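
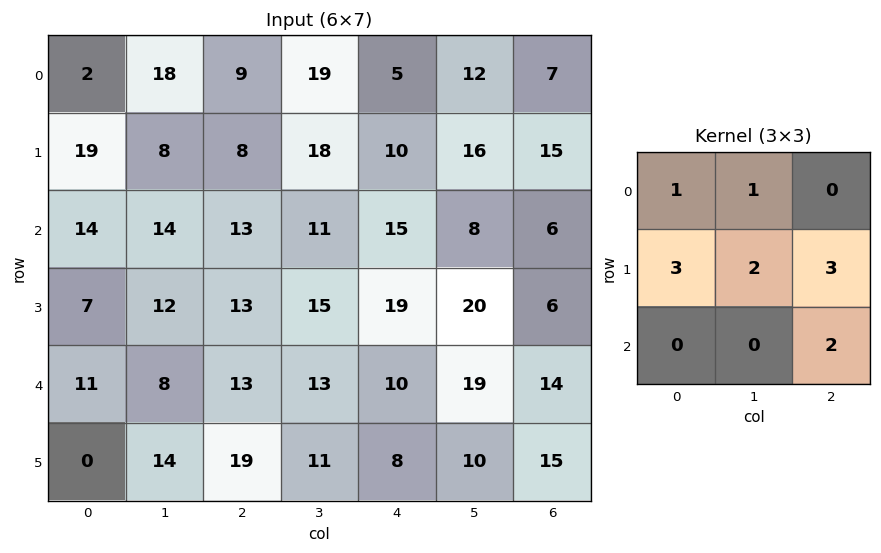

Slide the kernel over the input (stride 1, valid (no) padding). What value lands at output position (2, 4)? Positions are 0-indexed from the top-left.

166

The receptive field on the input at this output position is [15 8 6 / 19 20 6 / 10 19 14]. Elementwise product with the kernel and sum: 15·1 + 8·1 + 19·3 + 20·2 + 6·3 + 14·2.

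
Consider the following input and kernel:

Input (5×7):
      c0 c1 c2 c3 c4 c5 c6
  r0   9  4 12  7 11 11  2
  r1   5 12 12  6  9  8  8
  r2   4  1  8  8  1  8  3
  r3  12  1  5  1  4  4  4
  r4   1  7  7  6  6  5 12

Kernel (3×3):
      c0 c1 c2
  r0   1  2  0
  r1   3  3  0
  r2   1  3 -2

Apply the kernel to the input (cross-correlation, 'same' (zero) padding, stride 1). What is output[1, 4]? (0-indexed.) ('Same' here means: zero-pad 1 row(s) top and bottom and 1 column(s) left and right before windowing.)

The receptive field on the zero-padded input at this output position is [7 11 11 / 6 9 8 / 8 1 8]. Elementwise product with the kernel and sum: 7·1 + 11·2 + 6·3 + 9·3 + 8·1 + 1·3 + 8·-2.

69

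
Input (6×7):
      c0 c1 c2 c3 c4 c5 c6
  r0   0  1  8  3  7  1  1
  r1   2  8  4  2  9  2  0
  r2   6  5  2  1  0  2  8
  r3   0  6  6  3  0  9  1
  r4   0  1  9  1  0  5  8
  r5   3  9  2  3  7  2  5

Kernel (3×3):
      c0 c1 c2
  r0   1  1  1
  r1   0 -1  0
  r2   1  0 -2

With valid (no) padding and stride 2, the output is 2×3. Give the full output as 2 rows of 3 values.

3 18 -9
-11 9 -15

Output[0,0]: The receptive field on the input at this output position is [0 1 8 / 2 8 4 / 6 5 2]. Elementwise product with the kernel and sum: 0·1 + 1·1 + 8·1 + 8·-1 + 6·1 + 2·-2.
Output[0,1]: The receptive field on the input at this output position is [8 3 7 / 4 2 9 / 2 1 0]. Elementwise product with the kernel and sum: 8·1 + 3·1 + 7·1 + 2·-1 + 2·1 + 0·-2.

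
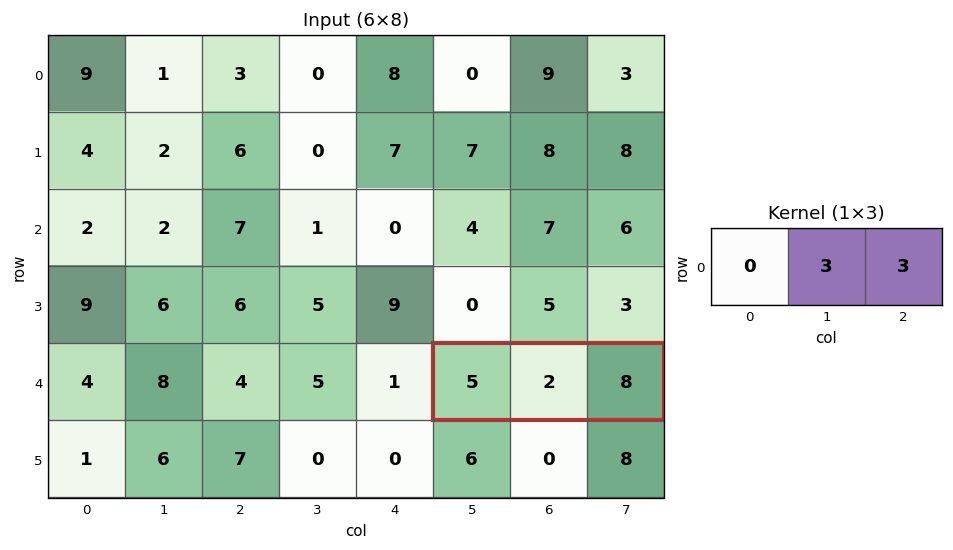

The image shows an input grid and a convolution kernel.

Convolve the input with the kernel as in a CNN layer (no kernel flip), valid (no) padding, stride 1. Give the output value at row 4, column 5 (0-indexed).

The receptive field on the input at this output position is [5 2 8]. Elementwise product with the kernel and sum: 2·3 + 8·3.

30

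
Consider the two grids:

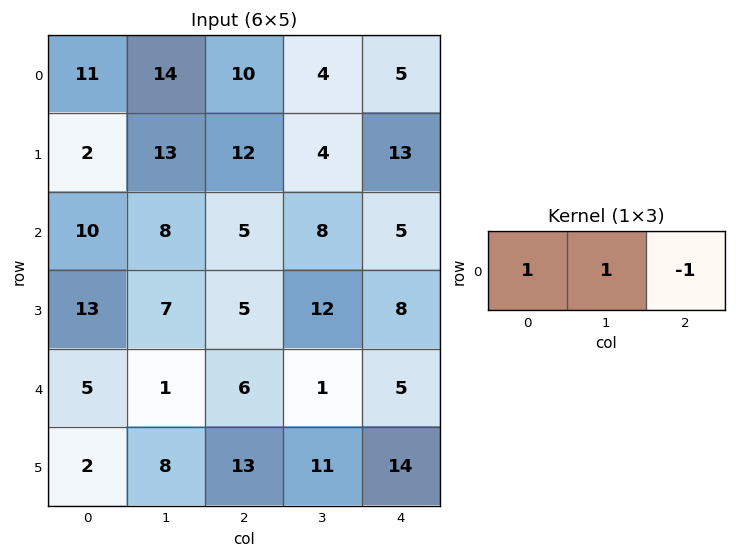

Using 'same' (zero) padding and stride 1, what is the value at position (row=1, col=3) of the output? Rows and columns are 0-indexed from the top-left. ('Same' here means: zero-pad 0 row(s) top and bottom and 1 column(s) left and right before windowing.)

The receptive field on the zero-padded input at this output position is [12 4 13]. Elementwise product with the kernel and sum: 12·1 + 4·1 + 13·-1.

3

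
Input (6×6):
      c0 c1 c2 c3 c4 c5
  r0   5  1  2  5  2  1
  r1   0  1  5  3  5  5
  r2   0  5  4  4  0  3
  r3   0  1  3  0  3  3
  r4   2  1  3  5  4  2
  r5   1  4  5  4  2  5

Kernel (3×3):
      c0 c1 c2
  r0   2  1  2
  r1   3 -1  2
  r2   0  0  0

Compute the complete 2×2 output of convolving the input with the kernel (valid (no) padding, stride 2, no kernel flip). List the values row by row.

24 35
18 27

Output[0,0]: The receptive field on the input at this output position is [5 1 2 / 0 1 5 / 0 5 4]. Elementwise product with the kernel and sum: 5·2 + 1·1 + 2·2 + 0·3 + 1·-1 + 5·2.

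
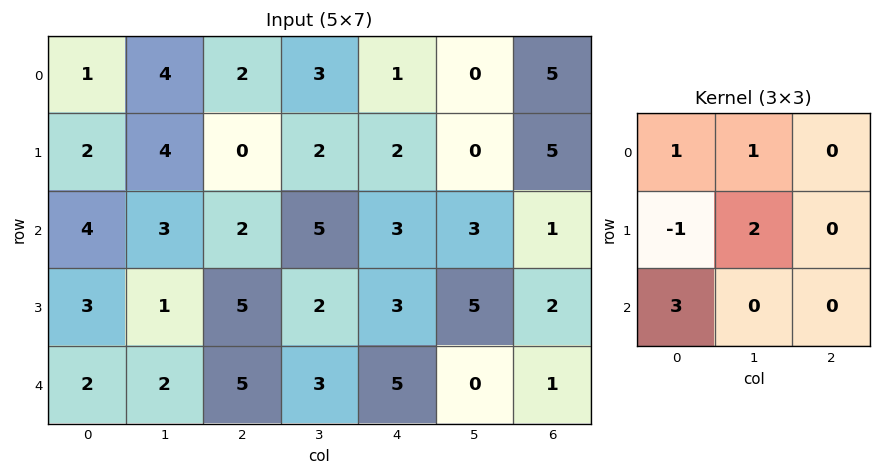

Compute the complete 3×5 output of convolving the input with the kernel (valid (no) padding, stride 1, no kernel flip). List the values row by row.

23 11 15 21 8
17 8 25 11 14
12 20 21 21 28

Output[0,0]: The receptive field on the input at this output position is [1 4 2 / 2 4 0 / 4 3 2]. Elementwise product with the kernel and sum: 1·1 + 4·1 + 2·-1 + 4·2 + 4·3.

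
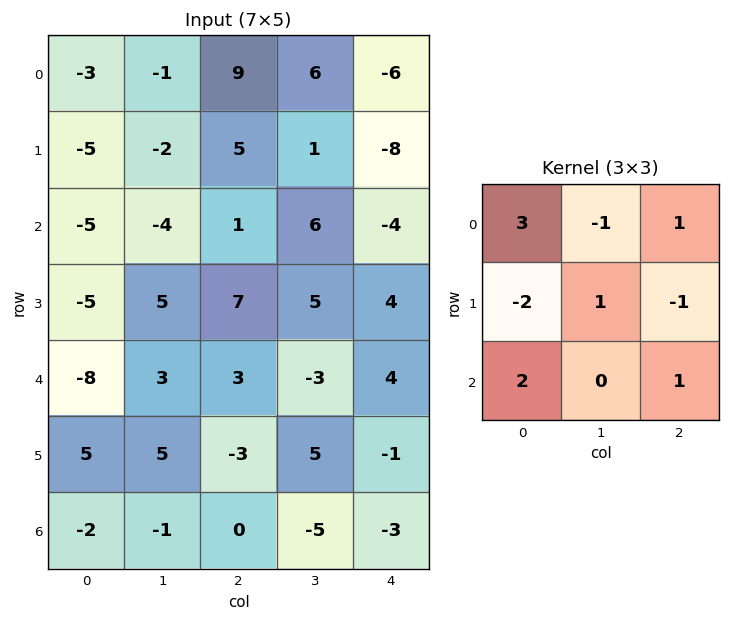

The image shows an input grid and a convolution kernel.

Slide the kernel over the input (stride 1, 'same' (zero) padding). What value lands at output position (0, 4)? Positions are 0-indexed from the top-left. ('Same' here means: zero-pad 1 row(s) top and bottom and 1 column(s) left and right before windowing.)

The receptive field on the zero-padded input at this output position is [0 0 0 / 6 -6 0 / 1 -8 0]. Elementwise product with the kernel and sum: 0·3 + 0·-1 + 0·1 + 6·-2 + -6·1 + 0·-1 + 1·2 + 0·1.

-16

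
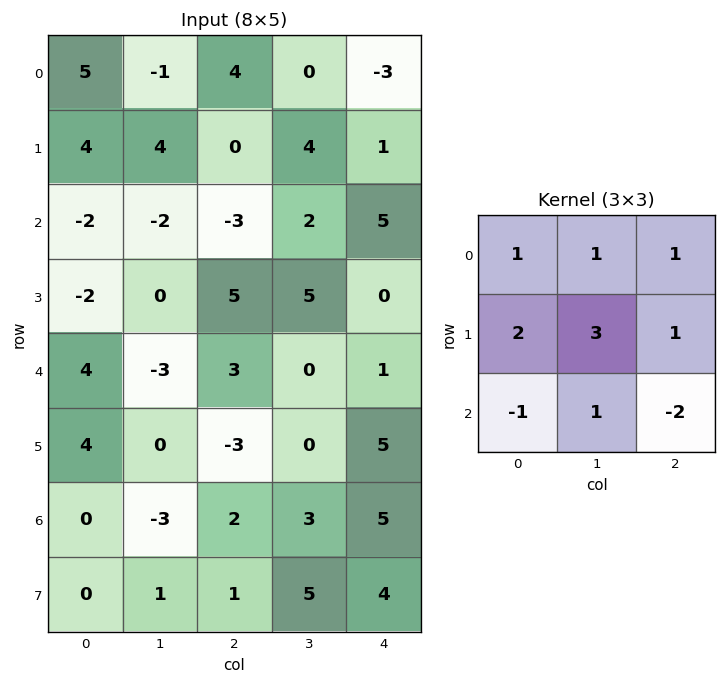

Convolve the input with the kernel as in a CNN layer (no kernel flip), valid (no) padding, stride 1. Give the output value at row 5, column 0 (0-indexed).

The receptive field on the input at this output position is [4 0 -3 / 0 -3 2 / 0 1 1]. Elementwise product with the kernel and sum: 4·1 + 0·1 + -3·1 + 0·2 + -3·3 + 2·1 + 0·-1 + 1·1 + 1·-2.

-7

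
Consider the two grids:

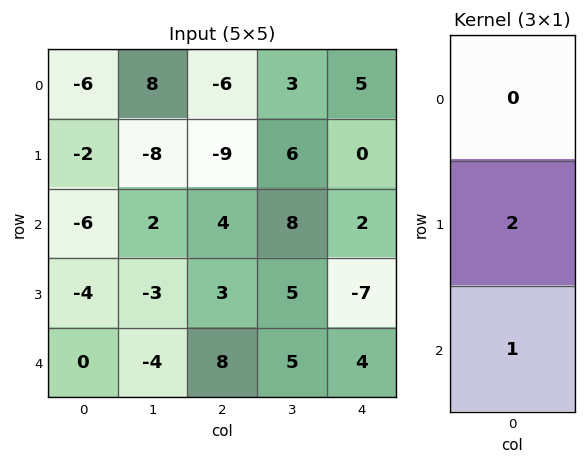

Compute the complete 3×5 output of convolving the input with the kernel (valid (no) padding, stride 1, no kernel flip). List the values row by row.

Output[0,0]: The receptive field on the input at this output position is [-6 / -2 / -6]. Elementwise product with the kernel and sum: -2·2 + -6·1.
Output[0,1]: The receptive field on the input at this output position is [8 / -8 / 2]. Elementwise product with the kernel and sum: -8·2 + 2·1.

-10 -14 -14 20 2
-16 1 11 21 -3
-8 -10 14 15 -10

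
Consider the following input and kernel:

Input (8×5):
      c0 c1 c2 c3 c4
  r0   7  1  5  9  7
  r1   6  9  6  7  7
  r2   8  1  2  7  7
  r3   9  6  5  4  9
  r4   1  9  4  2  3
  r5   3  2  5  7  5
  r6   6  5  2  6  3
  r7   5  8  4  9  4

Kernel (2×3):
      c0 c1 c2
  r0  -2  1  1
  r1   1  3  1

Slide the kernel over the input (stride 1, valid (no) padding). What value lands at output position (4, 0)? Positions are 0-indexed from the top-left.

The receptive field on the input at this output position is [1 9 4 / 3 2 5]. Elementwise product with the kernel and sum: 1·-2 + 9·1 + 4·1 + 3·1 + 2·3 + 5·1.

25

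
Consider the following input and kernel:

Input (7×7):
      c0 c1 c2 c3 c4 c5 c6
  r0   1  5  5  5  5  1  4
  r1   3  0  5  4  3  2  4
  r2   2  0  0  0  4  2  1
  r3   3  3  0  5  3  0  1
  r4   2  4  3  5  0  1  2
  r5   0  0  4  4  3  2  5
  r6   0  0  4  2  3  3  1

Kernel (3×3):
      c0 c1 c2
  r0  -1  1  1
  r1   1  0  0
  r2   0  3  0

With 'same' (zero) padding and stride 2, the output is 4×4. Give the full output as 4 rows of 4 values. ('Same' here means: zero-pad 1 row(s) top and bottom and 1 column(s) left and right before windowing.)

Output[0,0]: The receptive field on the zero-padded input at this output position is [0 0 0 / 0 1 5 / 0 3 0]. Elementwise product with the kernel and sum: 0·-1 + 0·1 + 0·1 + 0·1 + 3·3.
Output[0,1]: The receptive field on the zero-padded input at this output position is [0 0 0 / 5 5 5 / 0 5 4]. Elementwise product with the kernel and sum: 0·-1 + 0·1 + 0·1 + 5·1 + 5·3.

9 20 14 13
12 9 10 7
6 18 12 17
0 8 3 6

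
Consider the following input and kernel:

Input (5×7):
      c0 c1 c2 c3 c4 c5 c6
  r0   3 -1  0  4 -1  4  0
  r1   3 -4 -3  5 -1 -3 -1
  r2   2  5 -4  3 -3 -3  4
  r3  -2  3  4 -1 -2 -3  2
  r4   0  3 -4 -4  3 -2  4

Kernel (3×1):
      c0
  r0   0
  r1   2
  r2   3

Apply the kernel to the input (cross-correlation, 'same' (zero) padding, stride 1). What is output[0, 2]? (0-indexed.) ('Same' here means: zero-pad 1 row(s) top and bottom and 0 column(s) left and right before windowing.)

-9

The receptive field on the zero-padded input at this output position is [0 / 0 / -3]. Elementwise product with the kernel and sum: 0·2 + -3·3.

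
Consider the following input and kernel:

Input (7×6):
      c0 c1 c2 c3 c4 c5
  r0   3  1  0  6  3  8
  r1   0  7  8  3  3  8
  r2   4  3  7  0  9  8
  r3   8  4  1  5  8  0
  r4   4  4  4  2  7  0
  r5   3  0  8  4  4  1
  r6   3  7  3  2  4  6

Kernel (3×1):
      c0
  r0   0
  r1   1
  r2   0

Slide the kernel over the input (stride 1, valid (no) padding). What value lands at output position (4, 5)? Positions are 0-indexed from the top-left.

1

The receptive field on the input at this output position is [0 / 1 / 6]. Elementwise product with the kernel and sum: 1·1.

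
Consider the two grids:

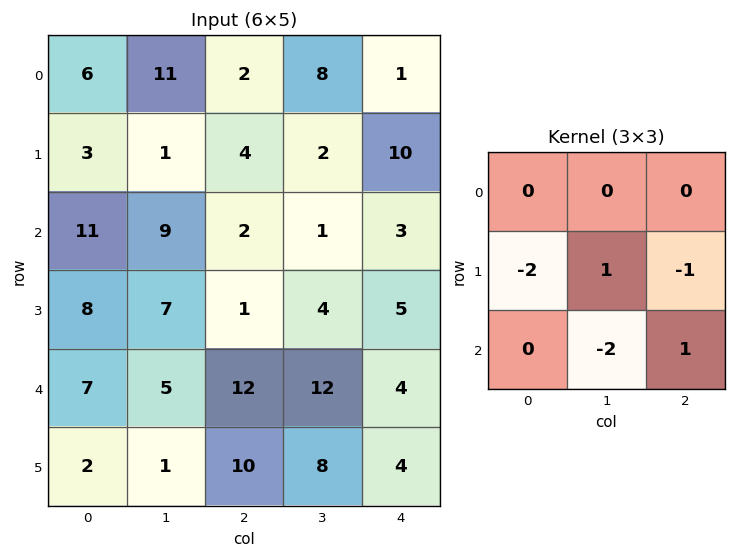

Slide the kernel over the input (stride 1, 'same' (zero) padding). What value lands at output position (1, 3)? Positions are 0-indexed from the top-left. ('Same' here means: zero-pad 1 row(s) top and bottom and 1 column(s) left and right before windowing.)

-15

The receptive field on the zero-padded input at this output position is [2 8 1 / 4 2 10 / 2 1 3]. Elementwise product with the kernel and sum: 4·-2 + 2·1 + 10·-1 + 1·-2 + 3·1.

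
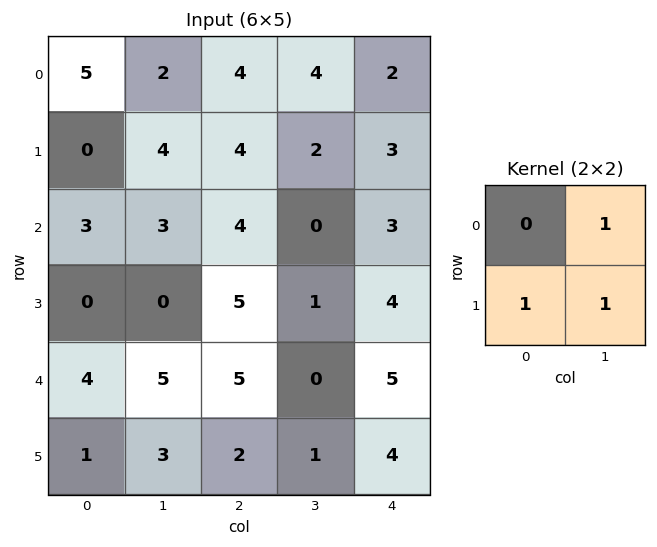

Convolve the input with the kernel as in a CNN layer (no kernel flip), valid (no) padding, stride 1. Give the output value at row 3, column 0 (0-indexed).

9

The receptive field on the input at this output position is [0 0 / 4 5]. Elementwise product with the kernel and sum: 0·1 + 4·1 + 5·1.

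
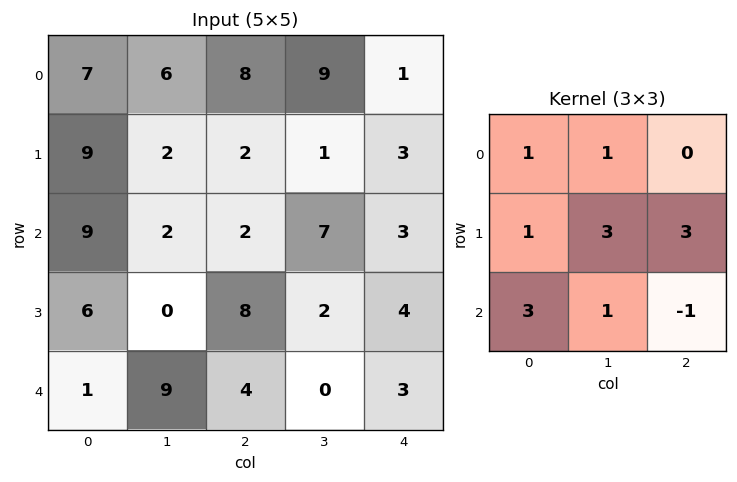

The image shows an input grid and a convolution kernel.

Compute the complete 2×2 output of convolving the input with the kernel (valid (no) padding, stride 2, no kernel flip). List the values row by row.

61 41
49 44

Output[0,0]: The receptive field on the input at this output position is [7 6 8 / 9 2 2 / 9 2 2]. Elementwise product with the kernel and sum: 7·1 + 6·1 + 9·1 + 2·3 + 2·3 + 9·3 + 2·1 + 2·-1.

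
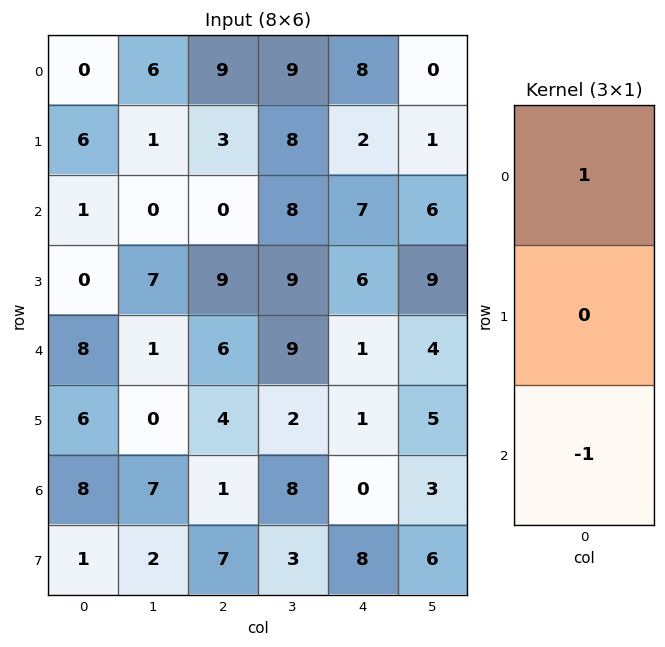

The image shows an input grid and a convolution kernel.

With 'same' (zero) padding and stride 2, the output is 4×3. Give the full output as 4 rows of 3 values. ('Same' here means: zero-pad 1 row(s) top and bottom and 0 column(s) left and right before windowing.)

-6 -3 -2
6 -6 -4
-6 5 5
5 -3 -7

Output[0,0]: The receptive field on the zero-padded input at this output position is [0 / 0 / 6]. Elementwise product with the kernel and sum: 0·1 + 6·-1.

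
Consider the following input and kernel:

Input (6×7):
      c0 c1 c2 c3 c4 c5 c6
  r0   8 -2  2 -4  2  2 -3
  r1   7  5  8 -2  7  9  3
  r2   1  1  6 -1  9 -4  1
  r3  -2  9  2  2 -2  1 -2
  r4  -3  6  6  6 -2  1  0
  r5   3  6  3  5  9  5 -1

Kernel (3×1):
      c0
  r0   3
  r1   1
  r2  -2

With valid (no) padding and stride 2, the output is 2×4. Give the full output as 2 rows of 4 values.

29 2 -5 -8
7 8 29 1

Output[0,0]: The receptive field on the input at this output position is [8 / 7 / 1]. Elementwise product with the kernel and sum: 8·3 + 7·1 + 1·-2.
Output[0,1]: The receptive field on the input at this output position is [2 / 8 / 6]. Elementwise product with the kernel and sum: 2·3 + 8·1 + 6·-2.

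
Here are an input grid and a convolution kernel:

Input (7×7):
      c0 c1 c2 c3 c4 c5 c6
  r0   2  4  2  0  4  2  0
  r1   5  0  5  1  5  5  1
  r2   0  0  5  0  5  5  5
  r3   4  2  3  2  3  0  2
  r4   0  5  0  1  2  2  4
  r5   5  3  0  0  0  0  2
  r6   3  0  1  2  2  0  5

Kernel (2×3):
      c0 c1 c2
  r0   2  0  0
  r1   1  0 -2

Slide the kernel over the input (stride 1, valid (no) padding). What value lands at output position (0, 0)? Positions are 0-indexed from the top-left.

The receptive field on the input at this output position is [2 4 2 / 5 0 5]. Elementwise product with the kernel and sum: 2·2 + 5·1 + 5·-2.

-1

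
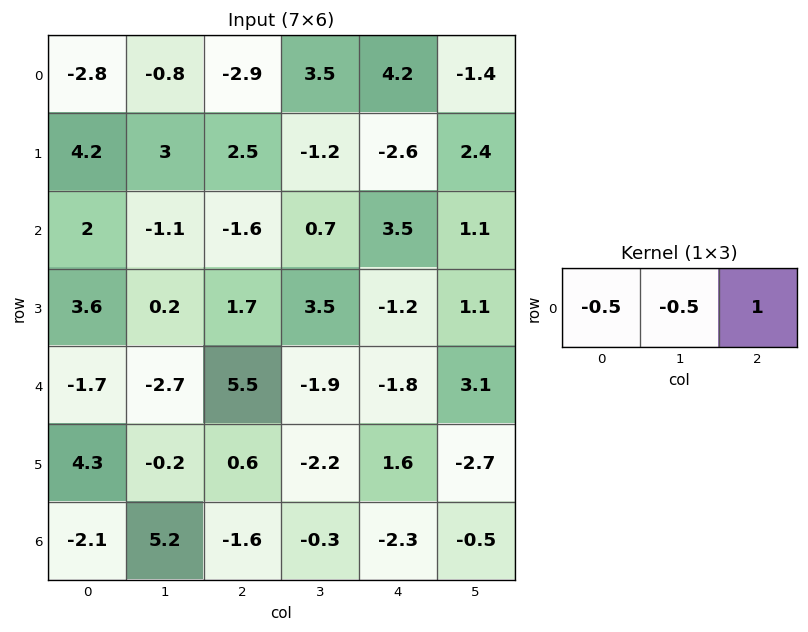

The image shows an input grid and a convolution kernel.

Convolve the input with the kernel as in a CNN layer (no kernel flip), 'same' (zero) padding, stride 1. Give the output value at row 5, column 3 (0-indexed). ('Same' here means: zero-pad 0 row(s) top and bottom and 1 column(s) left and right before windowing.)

The receptive field on the zero-padded input at this output position is [0.6 -2.2 1.6]. Elementwise product with the kernel and sum: 0.6·-0.5 + -2.2·-0.5 + 1.6·1.

2.4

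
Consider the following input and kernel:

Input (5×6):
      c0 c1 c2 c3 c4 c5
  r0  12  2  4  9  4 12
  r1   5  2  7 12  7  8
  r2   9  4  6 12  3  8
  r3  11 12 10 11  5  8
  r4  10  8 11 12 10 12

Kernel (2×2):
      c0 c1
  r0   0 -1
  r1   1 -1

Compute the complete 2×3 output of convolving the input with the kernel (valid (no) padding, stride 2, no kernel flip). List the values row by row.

Output[0,0]: The receptive field on the input at this output position is [12 2 / 5 2]. Elementwise product with the kernel and sum: 2·-1 + 5·1 + 2·-1.
Output[0,1]: The receptive field on the input at this output position is [4 9 / 7 12]. Elementwise product with the kernel and sum: 9·-1 + 7·1 + 12·-1.

1 -14 -13
-5 -13 -11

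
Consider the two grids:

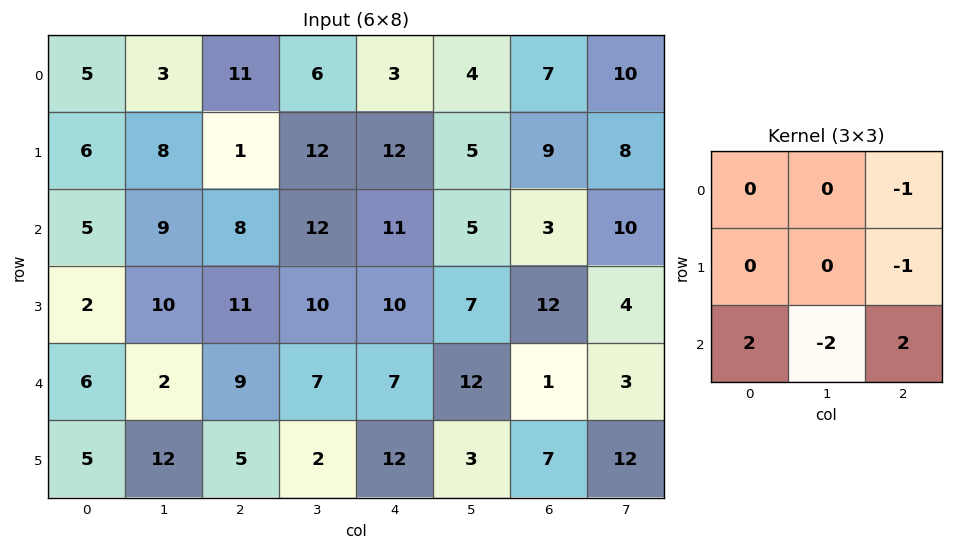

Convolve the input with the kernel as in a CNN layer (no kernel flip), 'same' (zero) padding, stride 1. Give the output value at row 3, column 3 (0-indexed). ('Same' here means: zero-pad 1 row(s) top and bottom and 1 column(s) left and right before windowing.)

The receptive field on the zero-padded input at this output position is [8 12 11 / 11 10 10 / 9 7 7]. Elementwise product with the kernel and sum: 11·-1 + 10·-1 + 9·2 + 7·-2 + 7·2.

-3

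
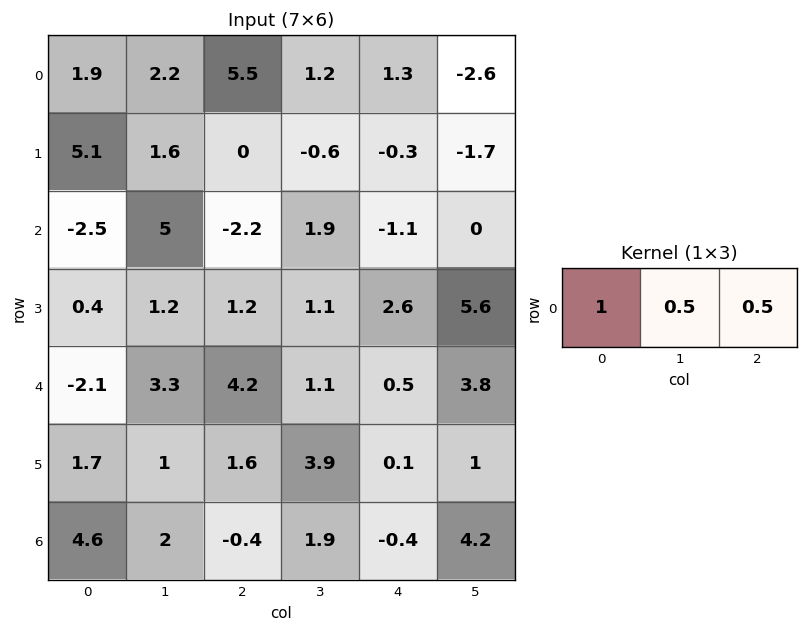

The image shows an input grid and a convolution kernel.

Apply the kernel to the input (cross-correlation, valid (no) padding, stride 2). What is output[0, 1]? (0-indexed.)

6.75

The receptive field on the input at this output position is [5.5 1.2 1.3]. Elementwise product with the kernel and sum: 5.5·1 + 1.2·0.5 + 1.3·0.5.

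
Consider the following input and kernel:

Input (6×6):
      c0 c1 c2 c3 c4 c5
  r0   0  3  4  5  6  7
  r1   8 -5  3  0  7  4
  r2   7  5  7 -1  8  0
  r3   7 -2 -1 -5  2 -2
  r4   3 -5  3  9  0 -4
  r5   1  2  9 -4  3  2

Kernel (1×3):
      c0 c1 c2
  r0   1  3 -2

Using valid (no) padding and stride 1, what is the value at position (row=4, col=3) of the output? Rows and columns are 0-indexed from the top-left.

The receptive field on the input at this output position is [9 0 -4]. Elementwise product with the kernel and sum: 9·1 + 0·3 + -4·-2.

17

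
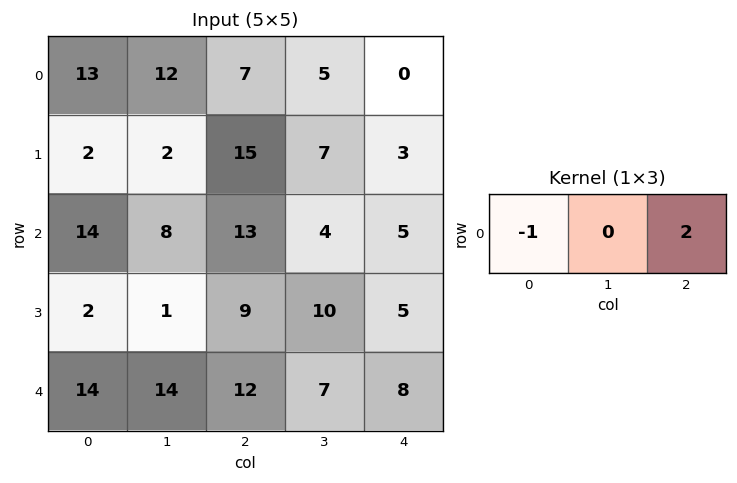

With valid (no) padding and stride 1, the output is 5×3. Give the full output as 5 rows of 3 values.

1 -2 -7
28 12 -9
12 0 -3
16 19 1
10 0 4

Output[0,0]: The receptive field on the input at this output position is [13 12 7]. Elementwise product with the kernel and sum: 13·-1 + 7·2.
Output[0,1]: The receptive field on the input at this output position is [12 7 5]. Elementwise product with the kernel and sum: 12·-1 + 5·2.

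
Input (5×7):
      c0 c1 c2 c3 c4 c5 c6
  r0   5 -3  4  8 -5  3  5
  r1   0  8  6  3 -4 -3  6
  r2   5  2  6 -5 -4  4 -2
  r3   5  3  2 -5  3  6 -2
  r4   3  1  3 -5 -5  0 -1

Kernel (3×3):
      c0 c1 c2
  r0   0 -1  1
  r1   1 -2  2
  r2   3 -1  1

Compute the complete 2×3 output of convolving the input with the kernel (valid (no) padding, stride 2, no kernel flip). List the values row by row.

Output[0,0]: The receptive field on the input at this output position is [5 -3 4 / 0 8 6 / 5 2 6]. Elementwise product with the kernel and sum: -3·-1 + 4·1 + 0·1 + 8·-2 + 6·2 + 5·3 + 2·-1 + 6·1.

22 -2 -2
18 28 -35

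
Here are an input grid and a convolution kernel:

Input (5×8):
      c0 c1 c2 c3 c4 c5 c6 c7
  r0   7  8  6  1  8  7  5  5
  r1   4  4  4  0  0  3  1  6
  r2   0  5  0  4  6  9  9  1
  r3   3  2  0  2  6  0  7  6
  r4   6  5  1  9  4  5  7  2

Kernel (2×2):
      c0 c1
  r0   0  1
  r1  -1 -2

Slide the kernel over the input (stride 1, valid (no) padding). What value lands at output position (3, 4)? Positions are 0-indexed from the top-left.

The receptive field on the input at this output position is [6 0 / 4 5]. Elementwise product with the kernel and sum: 0·1 + 4·-1 + 5·-2.

-14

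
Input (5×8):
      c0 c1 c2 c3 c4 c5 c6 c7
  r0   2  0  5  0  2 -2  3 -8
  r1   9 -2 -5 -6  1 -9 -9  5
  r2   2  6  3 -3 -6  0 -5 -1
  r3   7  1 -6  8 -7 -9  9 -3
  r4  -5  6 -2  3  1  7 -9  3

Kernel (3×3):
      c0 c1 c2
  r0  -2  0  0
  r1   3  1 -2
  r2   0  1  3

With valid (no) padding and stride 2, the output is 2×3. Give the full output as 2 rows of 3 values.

Output[0,0]: The receptive field on the input at this output position is [2 0 5 / 9 -2 -5 / 2 6 3]. Elementwise product with the kernel and sum: 2·-2 + 9·3 + -2·1 + -5·-2 + 6·1 + 3·3.
Output[0,1]: The receptive field on the input at this output position is [5 0 2 / -5 -6 1 / 3 -3 -6]. Elementwise product with the kernel and sum: 5·-2 + -5·3 + -6·1 + 1·-2 + -3·1 + -6·3.

46 -54 -7
30 4 -56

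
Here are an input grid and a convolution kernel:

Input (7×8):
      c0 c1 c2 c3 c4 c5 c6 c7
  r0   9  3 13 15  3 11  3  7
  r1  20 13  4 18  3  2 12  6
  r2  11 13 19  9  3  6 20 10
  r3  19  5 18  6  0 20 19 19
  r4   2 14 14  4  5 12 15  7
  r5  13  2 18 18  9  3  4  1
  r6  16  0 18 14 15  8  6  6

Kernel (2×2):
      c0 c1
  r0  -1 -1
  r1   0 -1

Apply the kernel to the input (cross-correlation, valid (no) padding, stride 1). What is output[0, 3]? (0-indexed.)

-21

The receptive field on the input at this output position is [15 3 / 18 3]. Elementwise product with the kernel and sum: 15·-1 + 3·-1 + 3·-1.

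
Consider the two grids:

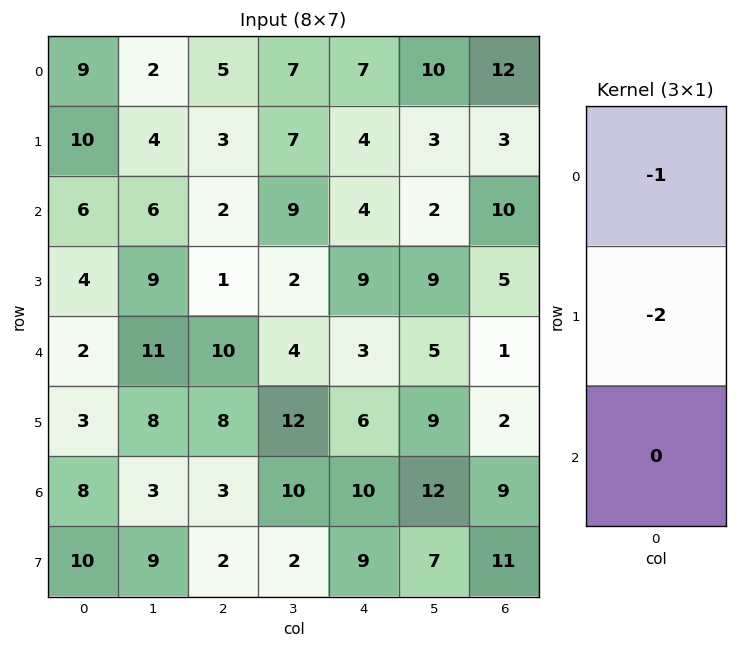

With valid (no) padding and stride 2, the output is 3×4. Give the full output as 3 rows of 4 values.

Output[0,0]: The receptive field on the input at this output position is [9 / 10 / 6]. Elementwise product with the kernel and sum: 9·-1 + 10·-2.
Output[0,1]: The receptive field on the input at this output position is [5 / 3 / 2]. Elementwise product with the kernel and sum: 5·-1 + 3·-2.

-29 -11 -15 -18
-14 -4 -22 -20
-8 -26 -15 -5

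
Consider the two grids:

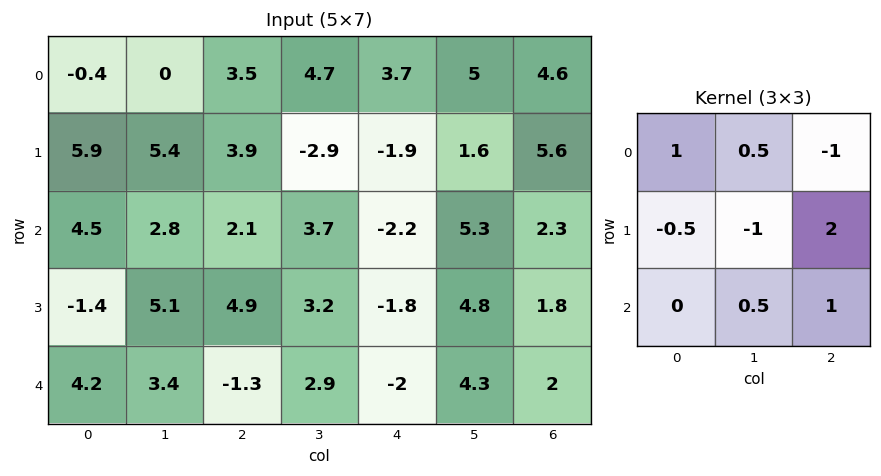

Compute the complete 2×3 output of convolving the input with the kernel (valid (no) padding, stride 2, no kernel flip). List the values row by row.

-0.95 -1.05 17.1
9.6 -3.65 2

Output[0,0]: The receptive field on the input at this output position is [-0.4 0 3.5 / 5.9 5.4 3.9 / 4.5 2.8 2.1]. Elementwise product with the kernel and sum: -0.4·1 + 0·0.5 + 3.5·-1 + 5.9·-0.5 + 5.4·-1 + 3.9·2 + 2.8·0.5 + 2.1·1.
Output[0,1]: The receptive field on the input at this output position is [3.5 4.7 3.7 / 3.9 -2.9 -1.9 / 2.1 3.7 -2.2]. Elementwise product with the kernel and sum: 3.5·1 + 4.7·0.5 + 3.7·-1 + 3.9·-0.5 + -2.9·-1 + -1.9·2 + 3.7·0.5 + -2.2·1.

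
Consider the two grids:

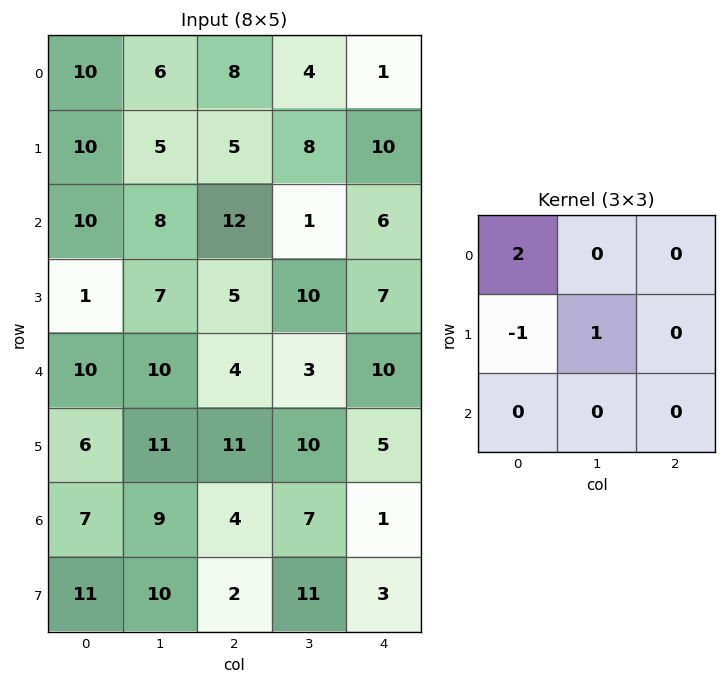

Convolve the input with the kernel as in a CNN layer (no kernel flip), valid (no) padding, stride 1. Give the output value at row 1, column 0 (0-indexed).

18

The receptive field on the input at this output position is [10 5 5 / 10 8 12 / 1 7 5]. Elementwise product with the kernel and sum: 10·2 + 10·-1 + 8·1.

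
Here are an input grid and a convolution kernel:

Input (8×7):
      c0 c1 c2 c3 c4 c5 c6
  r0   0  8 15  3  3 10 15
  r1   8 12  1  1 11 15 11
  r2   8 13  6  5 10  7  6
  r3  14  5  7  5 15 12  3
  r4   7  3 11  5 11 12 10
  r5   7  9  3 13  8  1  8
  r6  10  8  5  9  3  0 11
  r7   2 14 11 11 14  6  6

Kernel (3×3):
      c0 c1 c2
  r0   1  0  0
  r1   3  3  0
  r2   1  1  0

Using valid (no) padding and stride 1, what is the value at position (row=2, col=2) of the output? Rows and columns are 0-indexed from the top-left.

58

The receptive field on the input at this output position is [6 5 10 / 7 5 15 / 11 5 11]. Elementwise product with the kernel and sum: 6·1 + 7·3 + 5·3 + 11·1 + 5·1.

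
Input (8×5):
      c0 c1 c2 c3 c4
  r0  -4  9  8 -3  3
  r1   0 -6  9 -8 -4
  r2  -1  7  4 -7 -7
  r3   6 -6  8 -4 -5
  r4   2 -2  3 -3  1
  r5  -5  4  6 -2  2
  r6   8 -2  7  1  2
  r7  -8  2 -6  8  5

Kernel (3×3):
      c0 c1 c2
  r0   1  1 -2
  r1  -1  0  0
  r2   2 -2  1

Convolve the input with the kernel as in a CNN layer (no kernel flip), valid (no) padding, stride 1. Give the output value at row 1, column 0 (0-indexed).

The receptive field on the input at this output position is [0 -6 9 / -1 7 4 / 6 -6 8]. Elementwise product with the kernel and sum: 0·1 + -6·1 + 9·-2 + -1·-1 + 6·2 + -6·-2 + 8·1.

9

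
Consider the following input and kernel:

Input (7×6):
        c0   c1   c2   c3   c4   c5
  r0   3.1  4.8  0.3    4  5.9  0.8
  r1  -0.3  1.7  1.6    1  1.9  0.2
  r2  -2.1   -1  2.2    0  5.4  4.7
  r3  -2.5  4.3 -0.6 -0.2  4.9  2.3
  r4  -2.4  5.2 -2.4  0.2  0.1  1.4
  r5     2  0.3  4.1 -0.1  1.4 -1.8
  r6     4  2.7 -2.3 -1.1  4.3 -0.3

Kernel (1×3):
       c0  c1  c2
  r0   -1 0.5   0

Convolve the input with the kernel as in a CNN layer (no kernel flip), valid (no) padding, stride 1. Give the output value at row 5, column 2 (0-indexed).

The receptive field on the input at this output position is [4.1 -0.1 1.4]. Elementwise product with the kernel and sum: 4.1·-1 + -0.1·0.5.

-4.15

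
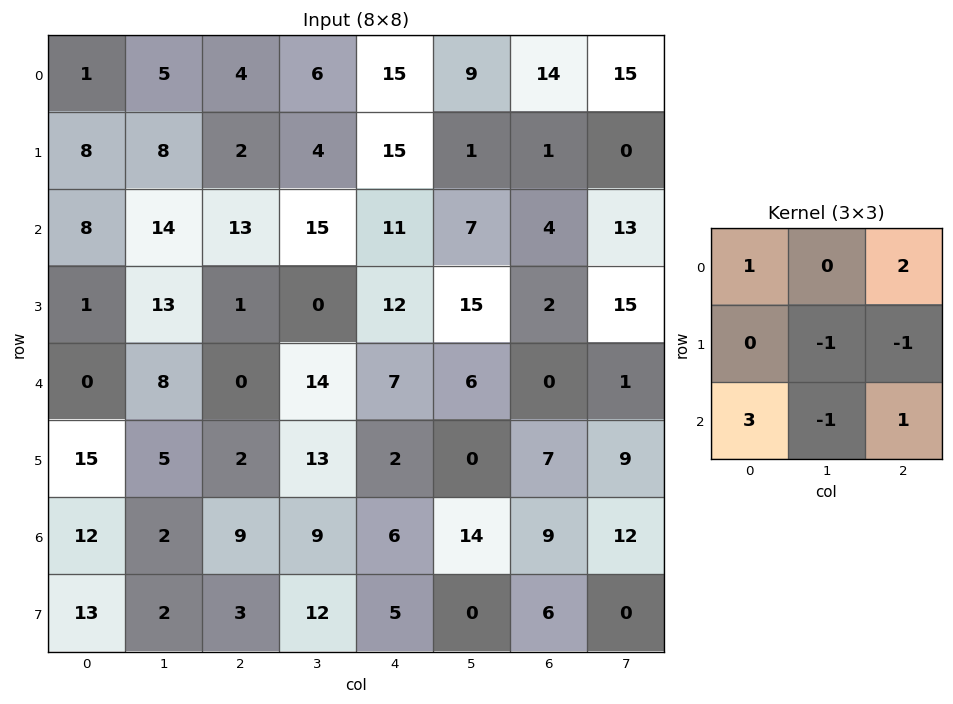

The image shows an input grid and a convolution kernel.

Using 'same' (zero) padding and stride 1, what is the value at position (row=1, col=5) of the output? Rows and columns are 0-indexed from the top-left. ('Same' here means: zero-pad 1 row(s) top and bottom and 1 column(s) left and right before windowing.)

The receptive field on the zero-padded input at this output position is [15 9 14 / 15 1 1 / 11 7 4]. Elementwise product with the kernel and sum: 15·1 + 14·2 + 1·-1 + 1·-1 + 11·3 + 7·-1 + 4·1.

71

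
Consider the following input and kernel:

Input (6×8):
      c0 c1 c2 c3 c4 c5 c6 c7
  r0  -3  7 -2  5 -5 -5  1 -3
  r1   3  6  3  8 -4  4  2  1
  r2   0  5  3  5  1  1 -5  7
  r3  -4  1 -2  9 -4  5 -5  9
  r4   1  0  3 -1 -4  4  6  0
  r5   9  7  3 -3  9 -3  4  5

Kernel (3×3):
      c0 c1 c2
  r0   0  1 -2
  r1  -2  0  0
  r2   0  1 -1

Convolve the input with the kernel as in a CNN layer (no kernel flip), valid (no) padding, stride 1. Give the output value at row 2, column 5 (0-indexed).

The receptive field on the input at this output position is [1 -5 7 / 5 -5 9 / 4 6 0]. Elementwise product with the kernel and sum: -5·1 + 7·-2 + 5·-2 + 6·1 + 0·-1.

-23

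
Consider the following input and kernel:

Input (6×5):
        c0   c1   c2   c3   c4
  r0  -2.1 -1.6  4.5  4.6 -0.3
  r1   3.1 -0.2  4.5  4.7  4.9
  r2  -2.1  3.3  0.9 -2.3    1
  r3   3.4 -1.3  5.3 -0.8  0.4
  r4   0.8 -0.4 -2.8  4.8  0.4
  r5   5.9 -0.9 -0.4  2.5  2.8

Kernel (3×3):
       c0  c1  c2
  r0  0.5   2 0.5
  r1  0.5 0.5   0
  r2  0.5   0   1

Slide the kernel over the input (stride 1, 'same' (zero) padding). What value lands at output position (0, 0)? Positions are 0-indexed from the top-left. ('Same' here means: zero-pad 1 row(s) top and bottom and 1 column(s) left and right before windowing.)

The receptive field on the zero-padded input at this output position is [0 0 0 / 0 -2.1 -1.6 / 0 3.1 -0.2]. Elementwise product with the kernel and sum: 0·0.5 + 0·2 + 0·0.5 + 0·0.5 + -2.1·0.5 + 0·0.5 + -0.2·1.

-1.25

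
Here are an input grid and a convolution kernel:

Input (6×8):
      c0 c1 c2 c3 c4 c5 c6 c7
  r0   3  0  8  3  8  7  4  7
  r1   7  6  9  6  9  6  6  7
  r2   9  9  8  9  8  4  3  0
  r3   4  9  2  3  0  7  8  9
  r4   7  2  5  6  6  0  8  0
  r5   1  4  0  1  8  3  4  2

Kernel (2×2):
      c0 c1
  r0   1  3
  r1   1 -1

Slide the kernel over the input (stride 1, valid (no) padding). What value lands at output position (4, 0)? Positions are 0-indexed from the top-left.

The receptive field on the input at this output position is [7 2 / 1 4]. Elementwise product with the kernel and sum: 7·1 + 2·3 + 1·1 + 4·-1.

10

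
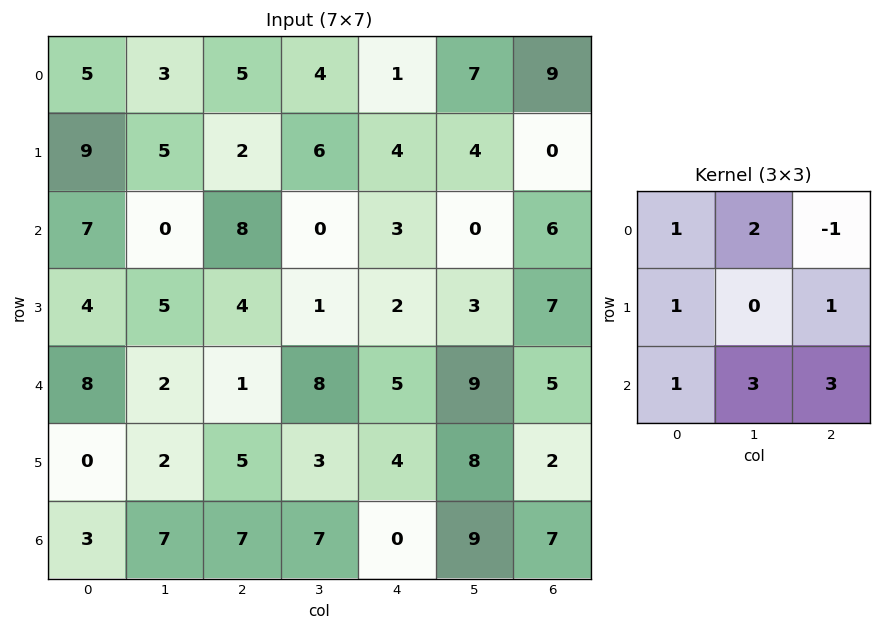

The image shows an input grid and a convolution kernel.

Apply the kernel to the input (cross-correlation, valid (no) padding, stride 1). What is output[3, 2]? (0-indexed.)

36

The receptive field on the input at this output position is [4 1 2 / 1 8 5 / 5 3 4]. Elementwise product with the kernel and sum: 4·1 + 1·2 + 2·-1 + 1·1 + 5·1 + 5·1 + 3·3 + 4·3.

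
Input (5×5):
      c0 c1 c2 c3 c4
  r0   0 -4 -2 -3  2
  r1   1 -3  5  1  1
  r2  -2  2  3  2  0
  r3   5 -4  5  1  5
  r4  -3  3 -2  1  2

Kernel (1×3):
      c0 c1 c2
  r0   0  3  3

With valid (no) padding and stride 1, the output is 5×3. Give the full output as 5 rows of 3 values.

-18 -15 -3
6 18 6
15 15 6
3 18 18
3 -3 9

Output[0,0]: The receptive field on the input at this output position is [0 -4 -2]. Elementwise product with the kernel and sum: -4·3 + -2·3.
Output[0,1]: The receptive field on the input at this output position is [-4 -2 -3]. Elementwise product with the kernel and sum: -2·3 + -3·3.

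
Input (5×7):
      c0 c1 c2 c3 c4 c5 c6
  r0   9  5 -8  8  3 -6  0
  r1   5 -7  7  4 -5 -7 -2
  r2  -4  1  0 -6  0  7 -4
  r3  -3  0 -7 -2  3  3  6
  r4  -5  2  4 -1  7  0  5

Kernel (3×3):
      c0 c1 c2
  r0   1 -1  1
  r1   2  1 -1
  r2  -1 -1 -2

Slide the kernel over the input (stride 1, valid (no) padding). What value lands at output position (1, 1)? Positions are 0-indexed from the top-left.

The receptive field on the input at this output position is [-7 7 4 / 1 0 -6 / 0 -7 -2]. Elementwise product with the kernel and sum: -7·1 + 7·-1 + 4·1 + 1·2 + 0·1 + -6·-1 + 0·-1 + -7·-1 + -2·-2.

9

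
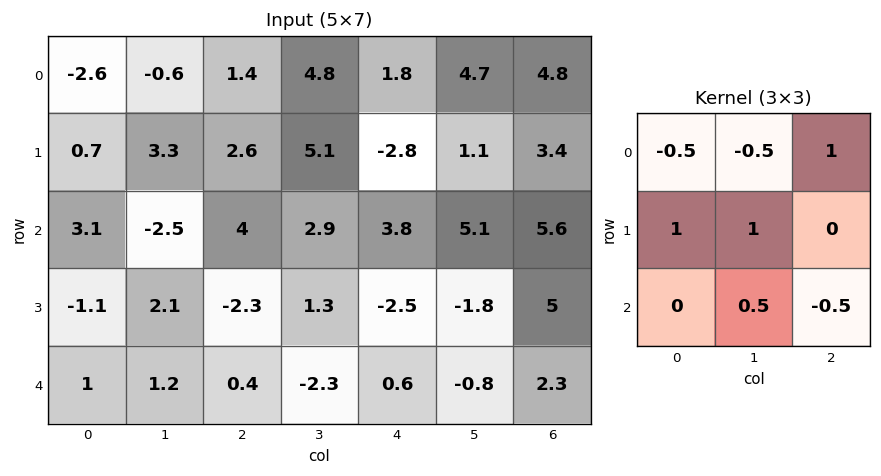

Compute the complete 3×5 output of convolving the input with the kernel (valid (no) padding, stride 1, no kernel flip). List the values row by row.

3.75 10.85 5.95 3.05 -0.4
3.4 1.85 2.15 6.3 9.75
5.1 3.3 -2.1 1.25 -4.7

Output[0,0]: The receptive field on the input at this output position is [-2.6 -0.6 1.4 / 0.7 3.3 2.6 / 3.1 -2.5 4]. Elementwise product with the kernel and sum: -2.6·-0.5 + -0.6·-0.5 + 1.4·1 + 0.7·1 + 3.3·1 + -2.5·0.5 + 4·-0.5.
Output[0,1]: The receptive field on the input at this output position is [-0.6 1.4 4.8 / 3.3 2.6 5.1 / -2.5 4 2.9]. Elementwise product with the kernel and sum: -0.6·-0.5 + 1.4·-0.5 + 4.8·1 + 3.3·1 + 2.6·1 + 4·0.5 + 2.9·-0.5.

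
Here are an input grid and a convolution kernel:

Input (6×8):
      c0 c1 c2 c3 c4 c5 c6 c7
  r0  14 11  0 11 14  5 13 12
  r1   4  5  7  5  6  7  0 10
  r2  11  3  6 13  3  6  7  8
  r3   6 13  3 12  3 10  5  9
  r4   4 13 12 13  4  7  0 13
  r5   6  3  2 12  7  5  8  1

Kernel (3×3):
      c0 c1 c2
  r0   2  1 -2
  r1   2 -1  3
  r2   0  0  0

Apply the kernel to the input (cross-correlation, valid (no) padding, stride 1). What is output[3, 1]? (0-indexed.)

58

The receptive field on the input at this output position is [13 3 12 / 13 12 13 / 3 2 12]. Elementwise product with the kernel and sum: 13·2 + 3·1 + 12·-2 + 13·2 + 12·-1 + 13·3.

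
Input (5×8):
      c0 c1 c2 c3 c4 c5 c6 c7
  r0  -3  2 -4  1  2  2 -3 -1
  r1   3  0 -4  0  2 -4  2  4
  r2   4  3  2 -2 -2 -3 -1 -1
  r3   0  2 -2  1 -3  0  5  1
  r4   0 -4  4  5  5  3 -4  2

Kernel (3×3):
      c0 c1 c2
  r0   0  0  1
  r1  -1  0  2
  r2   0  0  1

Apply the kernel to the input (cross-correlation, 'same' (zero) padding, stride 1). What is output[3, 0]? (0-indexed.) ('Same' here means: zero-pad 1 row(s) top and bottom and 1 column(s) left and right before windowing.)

3

The receptive field on the zero-padded input at this output position is [0 4 3 / 0 0 2 / 0 0 -4]. Elementwise product with the kernel and sum: 3·1 + 0·-1 + 2·2 + -4·1.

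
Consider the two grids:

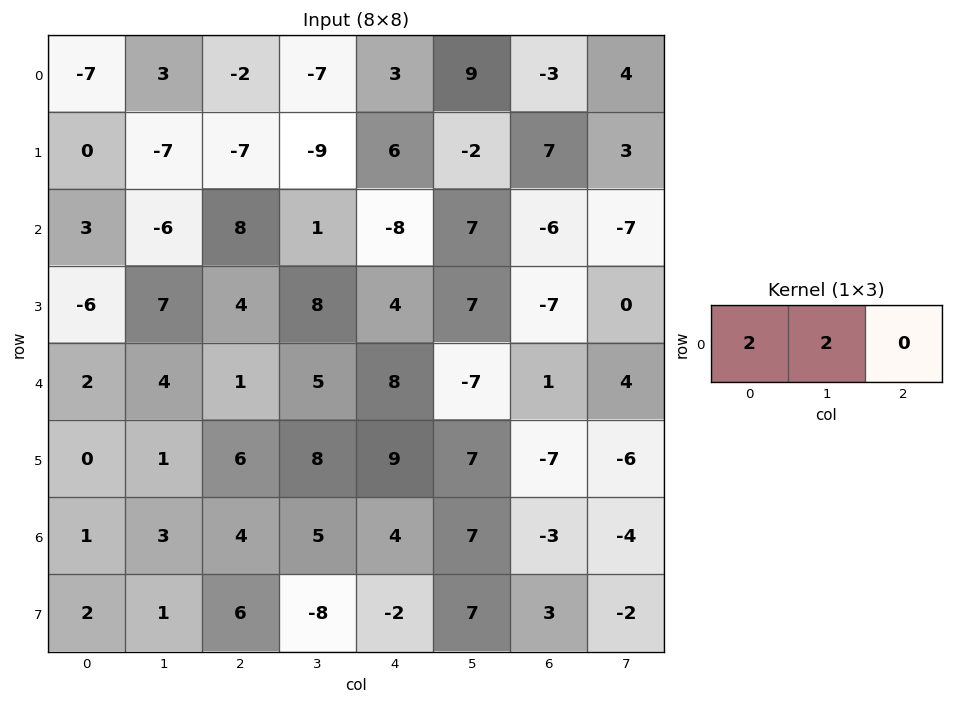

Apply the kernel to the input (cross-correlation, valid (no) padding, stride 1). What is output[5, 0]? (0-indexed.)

The receptive field on the input at this output position is [0 1 6]. Elementwise product with the kernel and sum: 0·2 + 1·2.

2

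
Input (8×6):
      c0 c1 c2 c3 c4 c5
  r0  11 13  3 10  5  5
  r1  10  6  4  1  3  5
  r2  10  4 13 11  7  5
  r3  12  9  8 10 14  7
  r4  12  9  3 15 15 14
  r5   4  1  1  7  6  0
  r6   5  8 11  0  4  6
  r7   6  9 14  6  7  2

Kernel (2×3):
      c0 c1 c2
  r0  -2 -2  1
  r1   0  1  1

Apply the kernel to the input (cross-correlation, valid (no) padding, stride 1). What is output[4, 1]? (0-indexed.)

The receptive field on the input at this output position is [9 3 15 / 1 1 7]. Elementwise product with the kernel and sum: 9·-2 + 3·-2 + 15·1 + 1·1 + 7·1.

-1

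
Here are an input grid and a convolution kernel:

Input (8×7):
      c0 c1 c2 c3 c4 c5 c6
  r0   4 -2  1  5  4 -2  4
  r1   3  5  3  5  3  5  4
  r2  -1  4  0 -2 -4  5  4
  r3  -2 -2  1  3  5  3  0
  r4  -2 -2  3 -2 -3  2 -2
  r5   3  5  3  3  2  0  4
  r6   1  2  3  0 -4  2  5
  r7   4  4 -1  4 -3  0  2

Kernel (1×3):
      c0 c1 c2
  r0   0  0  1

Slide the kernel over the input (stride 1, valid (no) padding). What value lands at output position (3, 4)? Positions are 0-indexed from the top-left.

0

The receptive field on the input at this output position is [5 3 0]. Elementwise product with the kernel and sum: 0·1.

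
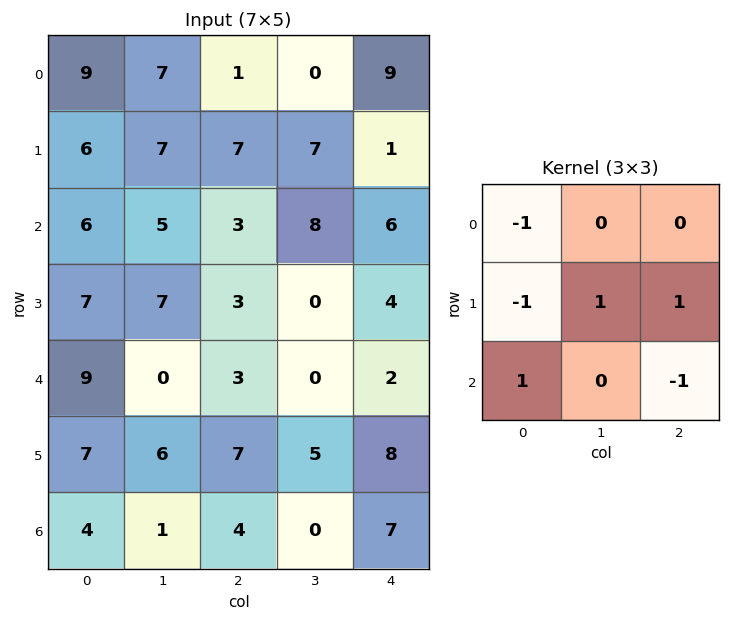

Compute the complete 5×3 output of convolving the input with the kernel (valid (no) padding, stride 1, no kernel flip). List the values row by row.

Output[0,0]: The receptive field on the input at this output position is [9 7 1 / 6 7 7 / 6 5 3]. Elementwise product with the kernel and sum: 9·-1 + 6·-1 + 7·1 + 7·1 + 6·1 + 3·-1.
Output[0,1]: The receptive field on the input at this output position is [7 1 0 / 7 7 7 / 5 3 8]. Elementwise product with the kernel and sum: 7·-1 + 7·-1 + 7·1 + 7·1 + 5·1 + 8·-1.

2 -3 -3
0 6 3
3 -9 -1
-13 -3 -5
-3 7 0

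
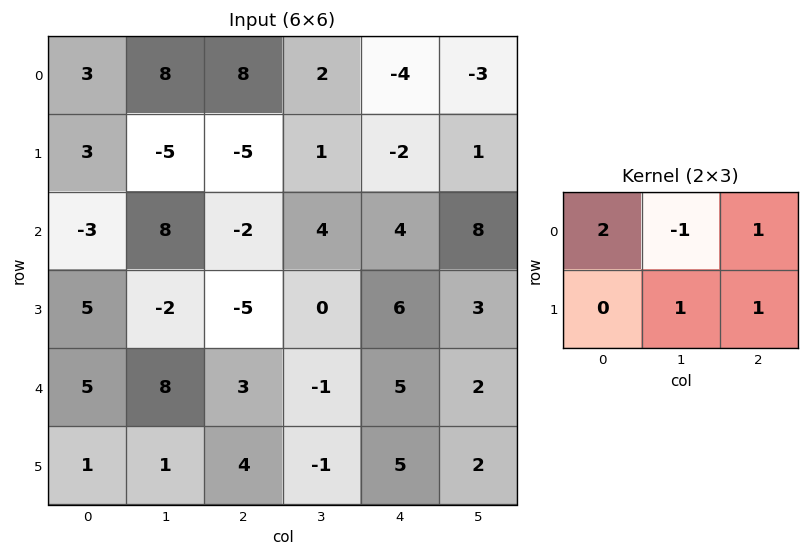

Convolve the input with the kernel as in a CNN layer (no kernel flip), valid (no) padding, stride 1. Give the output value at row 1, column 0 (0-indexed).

The receptive field on the input at this output position is [3 -5 -5 / -3 8 -2]. Elementwise product with the kernel and sum: 3·2 + -5·-1 + -5·1 + 8·1 + -2·1.

12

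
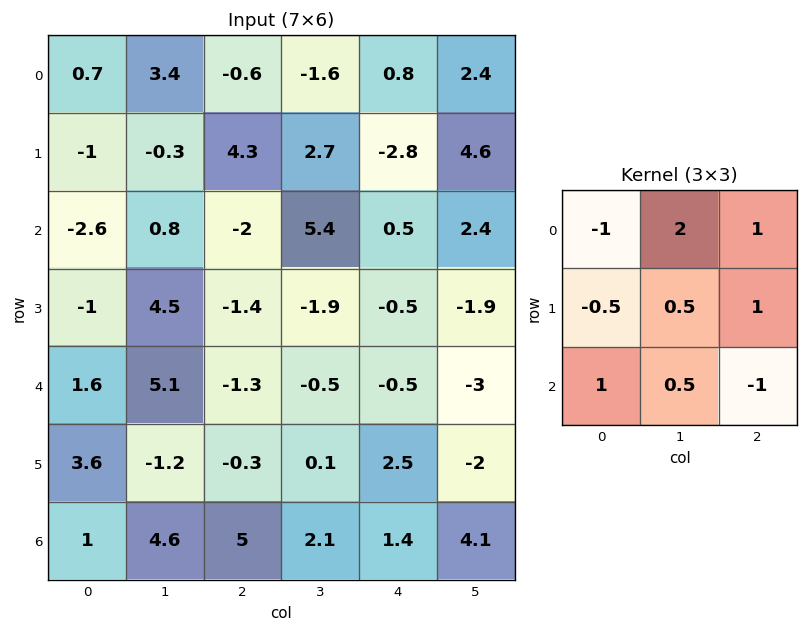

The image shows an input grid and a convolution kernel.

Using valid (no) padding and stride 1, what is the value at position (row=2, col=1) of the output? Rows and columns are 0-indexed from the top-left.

0.7

The receptive field on the input at this output position is [0.8 -2 5.4 / 4.5 -1.4 -1.9 / 5.1 -1.3 -0.5]. Elementwise product with the kernel and sum: 0.8·-1 + -2·2 + 5.4·1 + 4.5·-0.5 + -1.4·0.5 + -1.9·1 + 5.1·1 + -1.3·0.5 + -0.5·-1.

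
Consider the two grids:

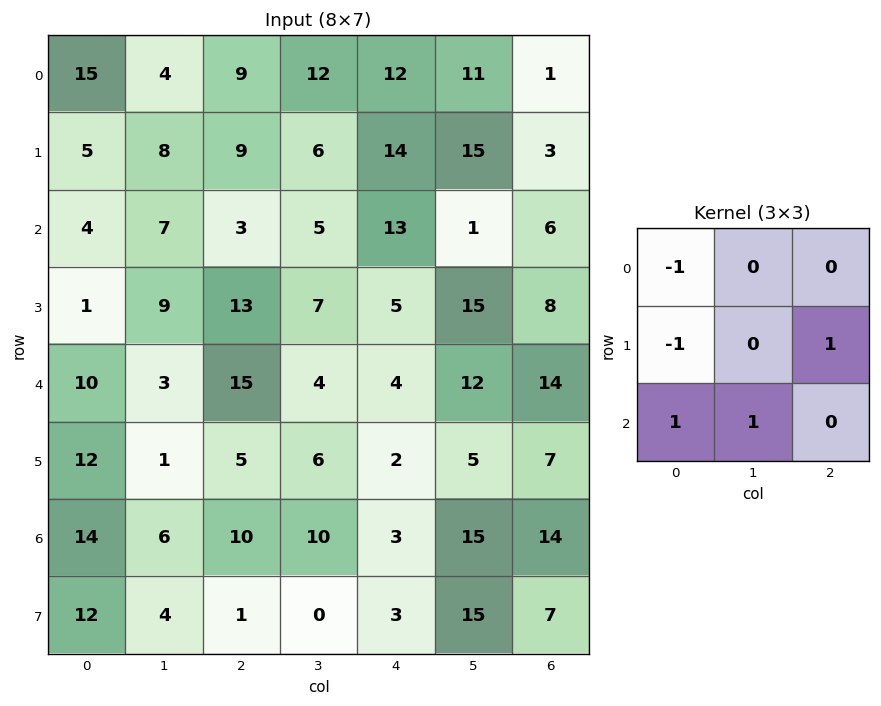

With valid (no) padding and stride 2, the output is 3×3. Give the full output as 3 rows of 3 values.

0 4 -9
21 8 6
3 2 19

Output[0,0]: The receptive field on the input at this output position is [15 4 9 / 5 8 9 / 4 7 3]. Elementwise product with the kernel and sum: 15·-1 + 5·-1 + 9·1 + 4·1 + 7·1.
Output[0,1]: The receptive field on the input at this output position is [9 12 12 / 9 6 14 / 3 5 13]. Elementwise product with the kernel and sum: 9·-1 + 9·-1 + 14·1 + 3·1 + 5·1.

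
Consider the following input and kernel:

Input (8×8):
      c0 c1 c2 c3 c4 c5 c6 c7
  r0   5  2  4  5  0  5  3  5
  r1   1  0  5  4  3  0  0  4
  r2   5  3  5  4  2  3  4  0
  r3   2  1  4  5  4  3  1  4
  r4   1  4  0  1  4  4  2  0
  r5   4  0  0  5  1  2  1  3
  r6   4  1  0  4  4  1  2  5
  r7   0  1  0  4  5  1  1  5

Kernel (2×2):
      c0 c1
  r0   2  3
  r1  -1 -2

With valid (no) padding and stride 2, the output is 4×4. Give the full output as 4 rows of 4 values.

15 10 12 13
15 8 3 -1
10 -7 15 -3
9 4 4 8

Output[0,0]: The receptive field on the input at this output position is [5 2 / 1 0]. Elementwise product with the kernel and sum: 5·2 + 2·3 + 1·-1 + 0·-2.
Output[0,1]: The receptive field on the input at this output position is [4 5 / 5 4]. Elementwise product with the kernel and sum: 4·2 + 5·3 + 5·-1 + 4·-2.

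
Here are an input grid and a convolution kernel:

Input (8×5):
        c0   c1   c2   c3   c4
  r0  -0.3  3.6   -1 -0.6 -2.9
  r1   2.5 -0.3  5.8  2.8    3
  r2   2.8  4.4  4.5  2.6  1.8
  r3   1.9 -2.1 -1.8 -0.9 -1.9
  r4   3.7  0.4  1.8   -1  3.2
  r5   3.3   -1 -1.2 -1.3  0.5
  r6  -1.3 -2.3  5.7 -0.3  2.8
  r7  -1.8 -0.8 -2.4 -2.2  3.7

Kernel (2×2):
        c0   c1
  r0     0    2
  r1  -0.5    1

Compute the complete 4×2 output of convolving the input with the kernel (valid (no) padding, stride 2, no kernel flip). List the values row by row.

5.65 -1.3
5.75 5.2
-1.85 -2.7
-4.5 -1.6

Output[0,0]: The receptive field on the input at this output position is [-0.3 3.6 / 2.5 -0.3]. Elementwise product with the kernel and sum: 3.6·2 + 2.5·-0.5 + -0.3·1.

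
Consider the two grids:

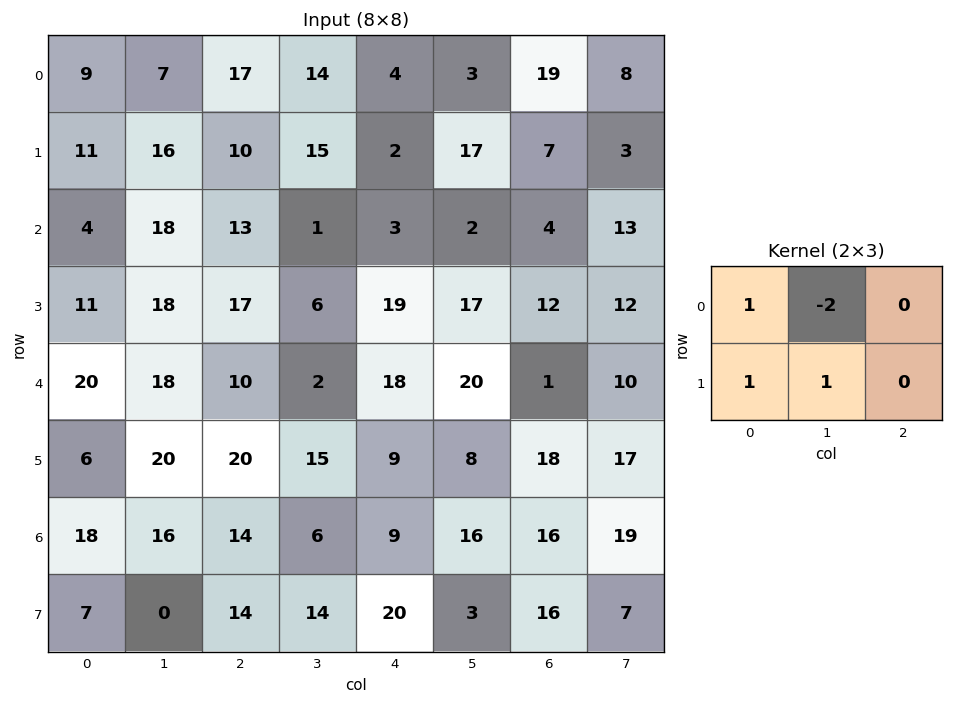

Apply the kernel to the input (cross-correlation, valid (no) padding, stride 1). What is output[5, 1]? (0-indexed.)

10

The receptive field on the input at this output position is [20 20 15 / 16 14 6]. Elementwise product with the kernel and sum: 20·1 + 20·-2 + 16·1 + 14·1.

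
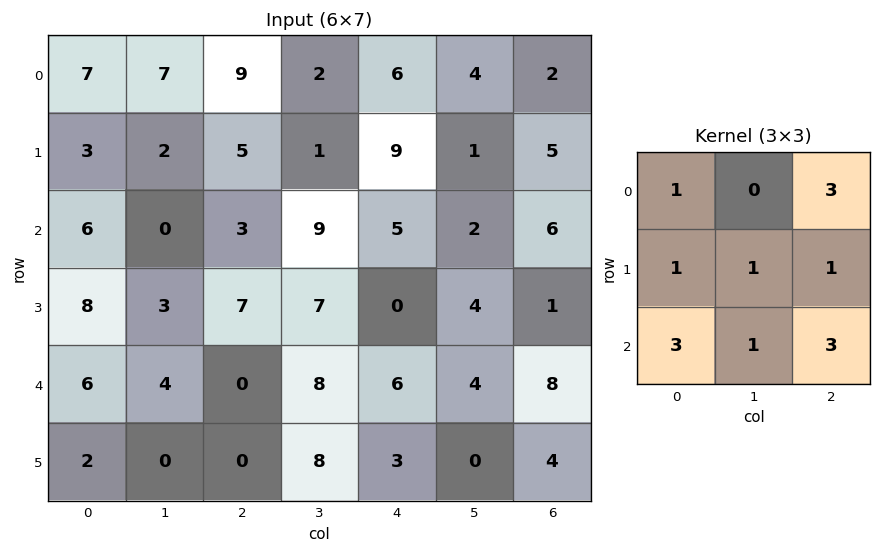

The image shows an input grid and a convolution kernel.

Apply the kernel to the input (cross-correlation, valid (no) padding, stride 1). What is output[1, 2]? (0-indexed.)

The receptive field on the input at this output position is [5 1 9 / 3 9 5 / 7 7 0]. Elementwise product with the kernel and sum: 5·1 + 9·3 + 3·1 + 9·1 + 5·1 + 7·3 + 7·1 + 0·3.

77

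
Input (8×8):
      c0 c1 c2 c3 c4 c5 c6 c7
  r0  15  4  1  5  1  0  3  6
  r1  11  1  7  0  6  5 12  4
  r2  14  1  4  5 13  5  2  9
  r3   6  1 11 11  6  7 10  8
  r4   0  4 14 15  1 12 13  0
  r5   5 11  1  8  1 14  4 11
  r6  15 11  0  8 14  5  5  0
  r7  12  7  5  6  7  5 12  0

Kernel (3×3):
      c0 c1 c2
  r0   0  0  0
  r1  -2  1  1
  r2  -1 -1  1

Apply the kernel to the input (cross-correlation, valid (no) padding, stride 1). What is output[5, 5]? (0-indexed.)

The receptive field on the input at this output position is [14 4 11 / 5 5 0 / 5 12 0]. Elementwise product with the kernel and sum: 5·-2 + 5·1 + 0·1 + 5·-1 + 12·-1 + 0·1.

-22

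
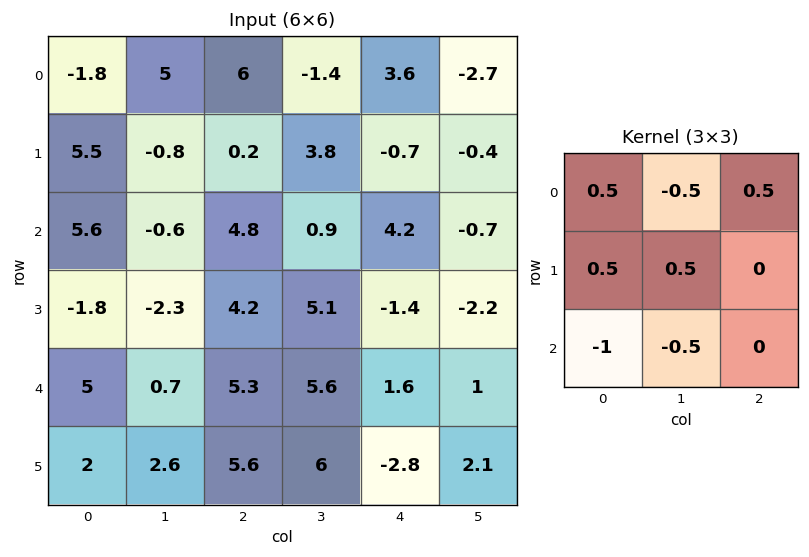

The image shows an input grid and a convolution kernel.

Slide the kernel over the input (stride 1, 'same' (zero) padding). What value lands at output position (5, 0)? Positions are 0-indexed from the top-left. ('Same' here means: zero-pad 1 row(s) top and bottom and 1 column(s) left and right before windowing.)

-1.15

The receptive field on the zero-padded input at this output position is [0 5 0.7 / 0 2 2.6 / 0 0 0]. Elementwise product with the kernel and sum: 0·0.5 + 5·-0.5 + 0.7·0.5 + 0·0.5 + 2·0.5 + 0·-1 + 0·-0.5.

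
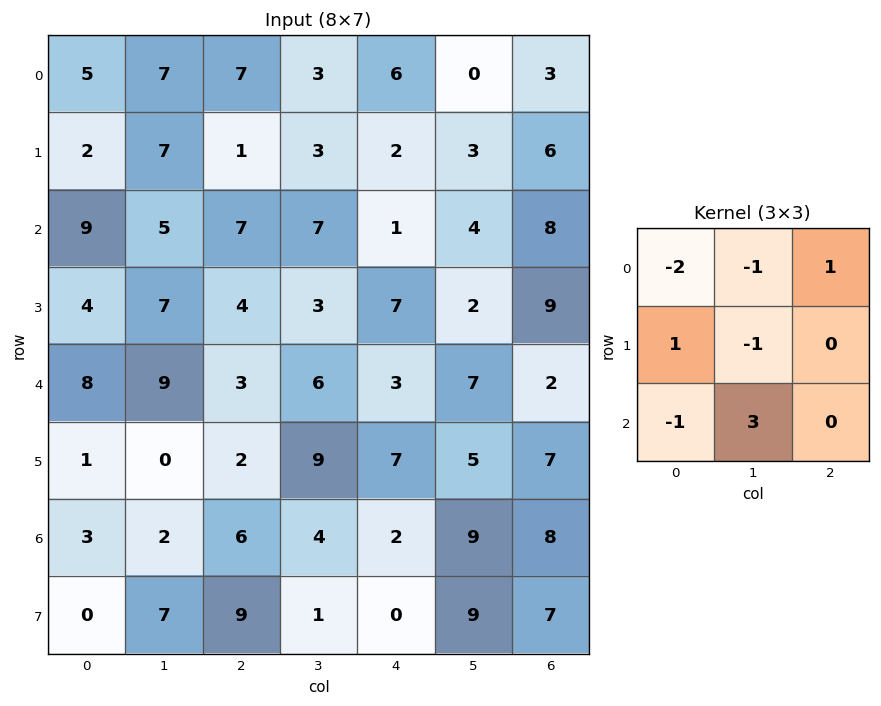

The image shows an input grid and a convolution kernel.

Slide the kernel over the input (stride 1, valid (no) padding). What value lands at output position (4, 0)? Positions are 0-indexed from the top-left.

-18

The receptive field on the input at this output position is [8 9 3 / 1 0 2 / 3 2 6]. Elementwise product with the kernel and sum: 8·-2 + 9·-1 + 3·1 + 1·1 + 0·-1 + 3·-1 + 2·3.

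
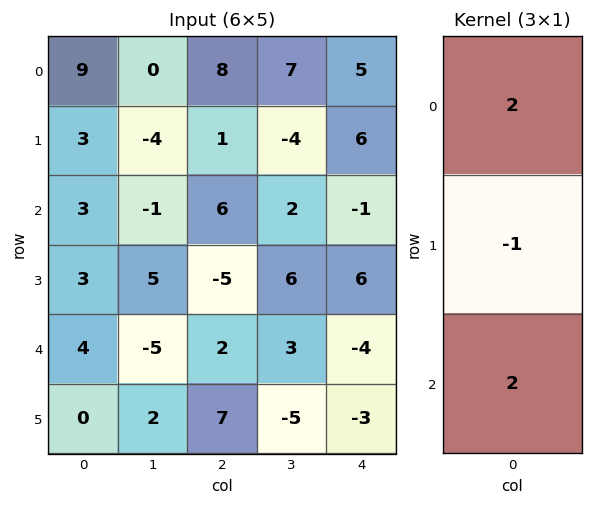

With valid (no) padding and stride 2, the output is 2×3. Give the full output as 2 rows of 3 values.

21 27 2
11 21 -16

Output[0,0]: The receptive field on the input at this output position is [9 / 3 / 3]. Elementwise product with the kernel and sum: 9·2 + 3·-1 + 3·2.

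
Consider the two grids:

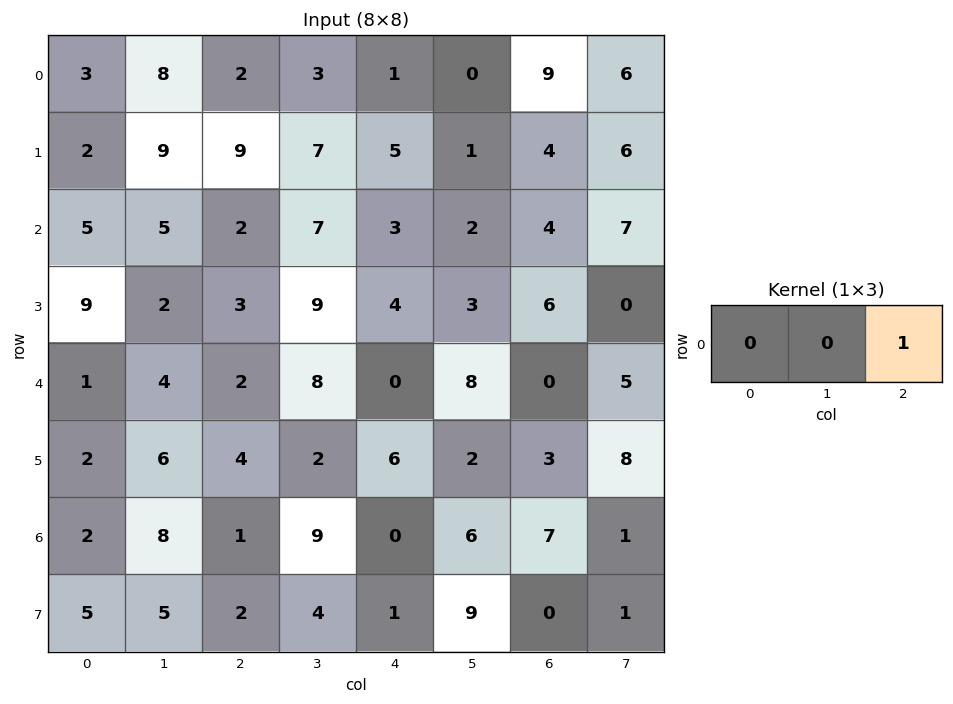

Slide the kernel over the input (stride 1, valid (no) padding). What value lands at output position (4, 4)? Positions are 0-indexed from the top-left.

The receptive field on the input at this output position is [0 8 0]. Elementwise product with the kernel and sum: 0·1.

0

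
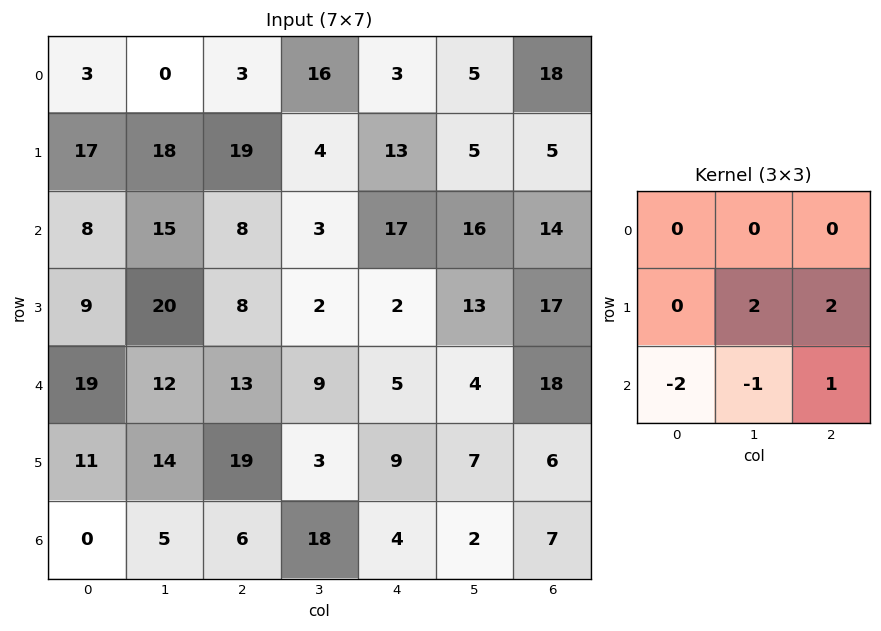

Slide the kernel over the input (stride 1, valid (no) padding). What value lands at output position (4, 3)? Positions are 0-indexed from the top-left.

The receptive field on the input at this output position is [9 5 4 / 3 9 7 / 18 4 2]. Elementwise product with the kernel and sum: 9·2 + 7·2 + 18·-2 + 4·-1 + 2·1.

-6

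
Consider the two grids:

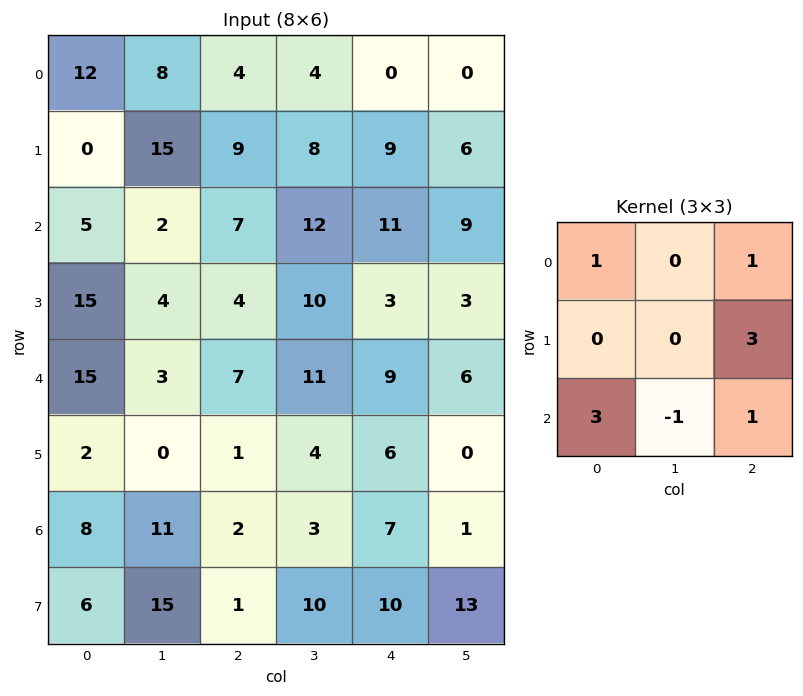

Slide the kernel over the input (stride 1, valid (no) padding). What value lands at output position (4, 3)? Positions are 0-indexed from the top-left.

The receptive field on the input at this output position is [11 9 6 / 4 6 0 / 3 7 1]. Elementwise product with the kernel and sum: 11·1 + 6·1 + 0·3 + 3·3 + 7·-1 + 1·1.

20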